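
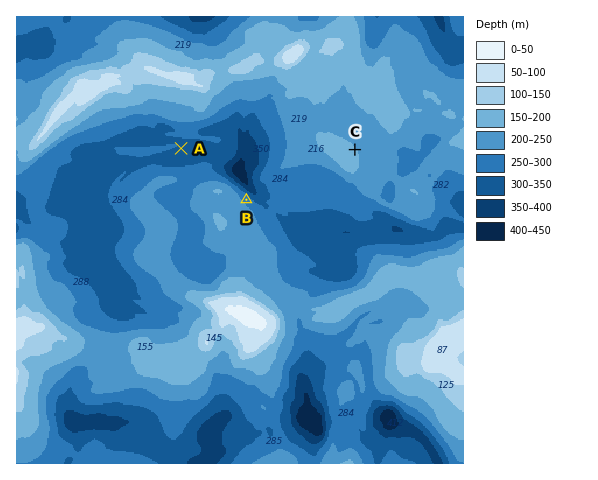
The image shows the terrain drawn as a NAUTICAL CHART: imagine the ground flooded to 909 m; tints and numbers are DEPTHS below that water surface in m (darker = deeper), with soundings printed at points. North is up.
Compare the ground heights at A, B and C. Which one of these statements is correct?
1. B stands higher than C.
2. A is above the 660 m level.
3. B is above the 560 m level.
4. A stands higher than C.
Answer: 3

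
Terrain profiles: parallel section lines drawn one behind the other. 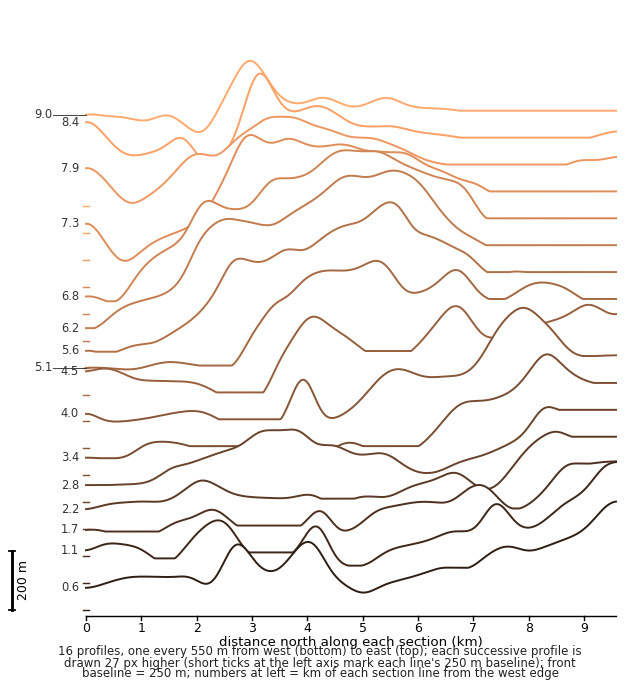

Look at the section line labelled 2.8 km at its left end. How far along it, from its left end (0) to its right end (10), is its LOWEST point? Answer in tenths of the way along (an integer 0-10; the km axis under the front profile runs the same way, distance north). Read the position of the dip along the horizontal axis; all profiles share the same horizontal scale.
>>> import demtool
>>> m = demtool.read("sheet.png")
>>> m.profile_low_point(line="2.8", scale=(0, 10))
0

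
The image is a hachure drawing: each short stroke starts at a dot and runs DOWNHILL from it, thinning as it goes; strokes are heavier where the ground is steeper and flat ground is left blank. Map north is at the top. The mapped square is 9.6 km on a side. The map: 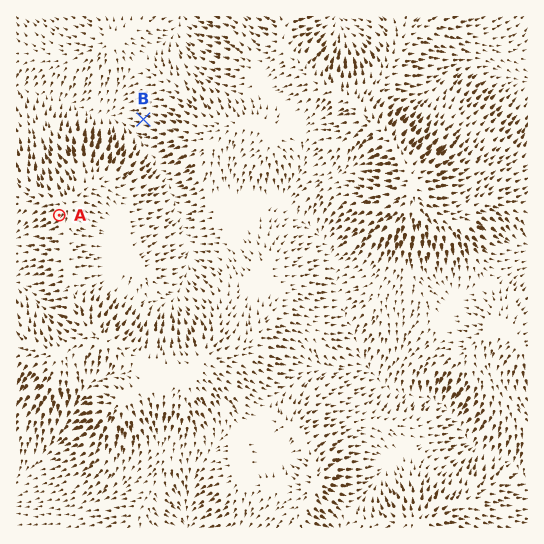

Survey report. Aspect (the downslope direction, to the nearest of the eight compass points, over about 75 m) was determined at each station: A SW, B W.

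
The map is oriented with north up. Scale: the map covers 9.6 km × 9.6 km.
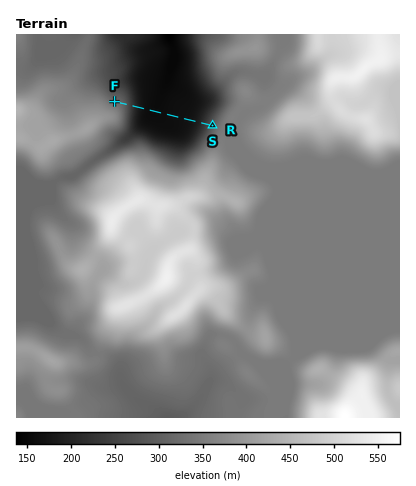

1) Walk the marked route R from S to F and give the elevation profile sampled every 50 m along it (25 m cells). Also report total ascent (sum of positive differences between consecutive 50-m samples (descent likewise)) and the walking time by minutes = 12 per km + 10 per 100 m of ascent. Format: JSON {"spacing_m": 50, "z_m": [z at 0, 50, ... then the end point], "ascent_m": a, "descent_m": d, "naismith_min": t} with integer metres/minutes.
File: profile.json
{"spacing_m": 50, "z_m": [289, 274, 259, 244, 230, 217, 205, 195, 186, 180, 175, 171, 169, 167, 166, 166, 165, 165, 164, 164, 163, 162, 162, 161, 161, 160, 160, 159, 158, 158, 158, 158, 159, 160, 162, 164, 168, 174, 183, 194, 208, 224, 242, 259, 276, 290, 302, 310, 316, 319, 320, 320], "ascent_m": 162, "descent_m": 131, "naismith_min": 46}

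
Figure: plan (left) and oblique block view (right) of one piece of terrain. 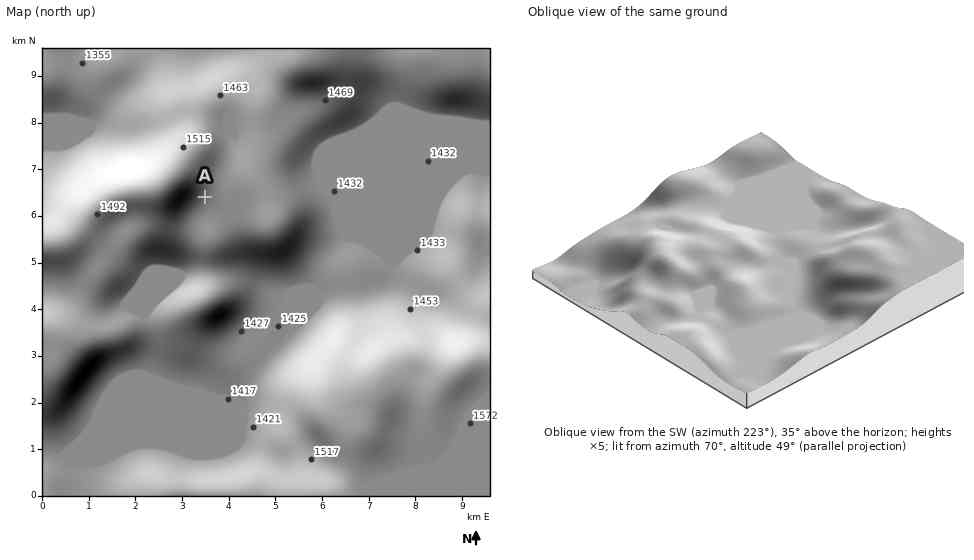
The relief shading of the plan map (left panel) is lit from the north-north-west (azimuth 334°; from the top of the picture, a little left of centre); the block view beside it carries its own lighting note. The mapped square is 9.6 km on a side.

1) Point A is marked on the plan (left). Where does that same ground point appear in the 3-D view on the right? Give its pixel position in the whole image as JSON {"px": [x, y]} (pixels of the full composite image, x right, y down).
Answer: {"px": [687, 252]}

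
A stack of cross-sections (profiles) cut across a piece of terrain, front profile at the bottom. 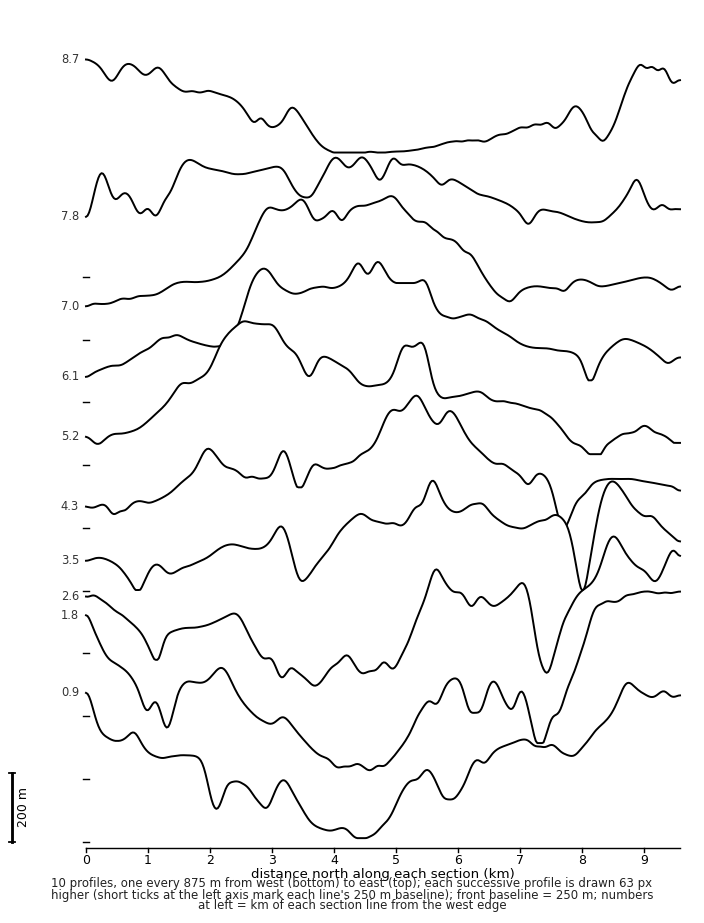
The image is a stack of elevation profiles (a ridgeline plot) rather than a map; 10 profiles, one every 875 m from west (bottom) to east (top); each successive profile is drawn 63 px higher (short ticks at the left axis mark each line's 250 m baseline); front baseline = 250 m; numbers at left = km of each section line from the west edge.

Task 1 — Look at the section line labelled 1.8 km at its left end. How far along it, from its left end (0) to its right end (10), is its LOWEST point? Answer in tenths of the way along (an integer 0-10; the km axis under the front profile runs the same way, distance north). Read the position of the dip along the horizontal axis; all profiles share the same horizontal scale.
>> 5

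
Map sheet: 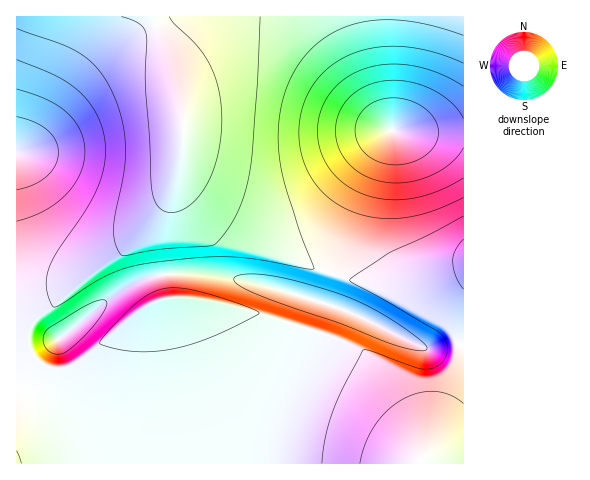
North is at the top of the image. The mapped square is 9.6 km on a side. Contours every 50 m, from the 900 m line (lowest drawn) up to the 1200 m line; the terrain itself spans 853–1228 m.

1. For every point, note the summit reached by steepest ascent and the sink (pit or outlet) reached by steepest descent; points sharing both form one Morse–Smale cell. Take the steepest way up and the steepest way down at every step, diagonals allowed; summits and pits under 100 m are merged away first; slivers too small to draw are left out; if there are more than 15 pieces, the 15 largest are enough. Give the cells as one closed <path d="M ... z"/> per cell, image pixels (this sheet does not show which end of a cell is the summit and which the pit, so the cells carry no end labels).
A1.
<path d="M152 16l-136 1 0 446 404 1 10-19 18-61 16-47 0-66-51 15-42 0-101-34-35-20-29-21-18-18-7-14 3-48-3-40-13-44z"/><path d="M463 16l-310 0 18 40 10 35 3 34-3 54 4 10 8 11 18 16 52 32 27 12 72 23 15 4 28 0 34-7 23-8 2-2z"/><path d="M463 338l-29 96-7 19-6 7 0 4 43-1z"/>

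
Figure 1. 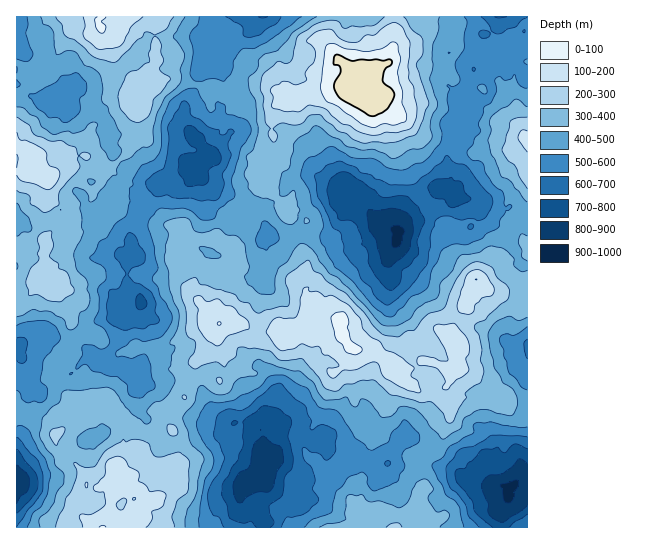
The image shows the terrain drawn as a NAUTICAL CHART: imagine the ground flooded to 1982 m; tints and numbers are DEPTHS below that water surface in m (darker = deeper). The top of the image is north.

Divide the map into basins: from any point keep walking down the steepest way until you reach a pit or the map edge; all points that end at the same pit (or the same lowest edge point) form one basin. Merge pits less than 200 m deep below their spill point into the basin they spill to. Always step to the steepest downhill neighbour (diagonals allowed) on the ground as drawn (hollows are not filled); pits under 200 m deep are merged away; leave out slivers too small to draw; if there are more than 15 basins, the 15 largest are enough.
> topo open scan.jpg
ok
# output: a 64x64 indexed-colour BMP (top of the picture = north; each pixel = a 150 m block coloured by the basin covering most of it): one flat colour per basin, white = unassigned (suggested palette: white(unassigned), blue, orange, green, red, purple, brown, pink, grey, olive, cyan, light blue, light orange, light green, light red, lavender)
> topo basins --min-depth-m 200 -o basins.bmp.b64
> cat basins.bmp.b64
<image width="64" height="64" href="data:image/bmp;base64,Qk12CAAAAAAAAHYAAAAoAAAAQAAAAEAAAAABAAQAAAAAAAAIAAATCwAAEwsAABAAAAAAAAAA////ALR3HwAOf/8ALKAsACgn1gC9Z5QAS1aMAMJ34wB/f38AIr28AM++FwDox64AeLv/AIrfmACWmP8A1bDFAFVVVVVVRERDMzMzMzMzMzMzMzMzMzREMzREREREREREVVVVVUREREMzMzMzMzMzMzMzMzMzM0MzM0RERERERERVVVVVRERERDMzMzMzMzMzMzMzMzMzMzMzNERERERERFVVVVVEREREQzMzMzMzMzMzMzMzMzMzMzM0REREREREVVVVVVREREREQzMzMzMzMzMzMzMzMzMzMzRERERERERVVVVVURREREREMzMzMzMzMzMzMzMzMzMzRERERERERFVVVVVREUREREQzMzMzMzMzMzMzMzMzMzNEREREREREVVVVVRERFERERDMzMzMzMzMzMzMzMzMzM0RERERERERVVVVRERERREREMzMzMzMzMzMzMzMzMzMzRERERERERFVVVREREREUREQzMzMzMzMzMzMzMzMzMzMzREREREREVVVRERERERFERDMzMzMzMzMzMzMzMzMzMzM0RERERERVVVERERERERREMzMzMzMzMzMzMzMzMzMzMzRERERERFVVVREREREREUMzMzMzMzMzMzMzMzMzMzMzM0REREREVVVVIREREiERIzMzMzMzMzMzMzMzNEMzMzMzRERERERVVVUiIREiIhIjMzMzMzMzMzMzMzM0RDMzMzNERERERFVVVVIiIiIiIiIzMzMzMzMzMzMzM0REMzMzM0REREREVVVVIiIiIiIiIiMzMzMzMzMzMzMzRERDMzMzRERERERVVVUiIiIiIiIiIzMzMzMzMzMzMzNEREMzRERERERERFVVUiIiIiIiIiIiMzMzMzMzMzMzM0REREREREREREREVVVSIiIiIiIiIiIzMzMzMzMzMzMzRERERERERERERERVVVIiIiIiIiIiIjMzMzMzMzMzNENERBFERERERERERFVVVSIiIiIiIiIiIzMzMzMzMzM0REREERFEREREREREVVVVUiIiIiIiIiIiMzMzMzMzMzREERERERRERERERERVVVVSIiIiIiIiIiIzMzMzMzMzM0ERERERFERERERERFVVVVIiIiIiIiIiIiMzM1U1UzMzMREREREUQUREREREVVVVUiIiIiIiIiIiIzNVVVVVMzMRERERERERFERERERVVVVSIiIiIiIiIiIhVVVVVVVTMREREREREREURERERFVVVSIiIiIiIiIiIhEVVVVVVVERERERERERERFERERERVVVIiIiIiIiIiIhERVVVVVVUREREREREREREUREREREVVIiIiIiIiIiIhERFVVVVVURERERERERERERFEQUQURVIiIiIiIiIiIkERERVVVVVREREREREREREREUERERREIiIiIiIiIiIiQRERFVVVVVERERERERERERERERERFEQiIiIiIiIiIiIRERFVVVVVUREREREREREREREREREURCIiIiIiIiIiIREREVVVVVVRERERERERERERERERERREQiIiIiIiIiIhERERVVVVVVERERERERERERERERERFERCIiIiIiIiIiERERJVVVVVUREREREREREREREREREUREIiIiIiIiIiIRIiIiVVVVURERERERERERERERERERREREJVIiIiIiIiIiIiIlVVVRERERERERERERERERERFERERFVSIiIiIiIiIiIiVVVVEREREREREREREREREREURERFVVUiIiIiIiIiIiIlVVERERERERERERERERERERRERBFVVSIiIiIiIiIiIiVVERERERERERERERERERERFERBERESIiIiIiIiIiIiJVEREREREREREREREREREREUREERERIiIiIiIiIiIiIiERERERERERERERERERERERREQRERESIiIiIiIiIiIiIRERERERERERERERERERERFEERERERIiIiIiIiIiIiIhEREREREREREREREREREREUQRERERESIiIiIiIiIiIiERERERERERERERERERERERRBERERERESIiIiIiIiIiIRERERERERERERERERERERERERERERERIiIiIiIiIiIiEREREREREREREREREREREREREREREREiIiIiIiIiIiIRERERERERERERERERERERERERERERESIiIiIiIiIiIhERERERERERERERERERERERERERERERIiIiIiIiIiIiERERERERERERERERERERERERERERERESIiIiIiIiIiIRERERERERERERERERERERERERERERERIiIiIiIiIiIhERERERERERERERERERERERERERERERESIiIiIiJmZmZmERERERERERERERERERERERERERERERIiIiIiZmZmZmZhERERERERERERERERERERERERERERFiIiJmZmZmZmZmZmZmERERERERERERERERERERERERRGZmZmZmZmZmZmZmZmZBERERERERERERERERERERERRERmZmZmZmZmZmZmZmZERBERERERERERERERERERERREREZmZmZmZmZmZmZmZkRERBERERERERERERERERERFERERmZmZmZmZmZmZmZkREREEREREREREREREREREREURERGZmZmZmZmZmZmZkREREQREREREREREREREREREURERGZmZmZmZmZmZmZmRERERBERERERERERERERERERREREZmZmZmZmZmZmZmZkREREERERERERERERERERERRERERmZmZmZmZmZmZmZmREREQRERERERERER"/>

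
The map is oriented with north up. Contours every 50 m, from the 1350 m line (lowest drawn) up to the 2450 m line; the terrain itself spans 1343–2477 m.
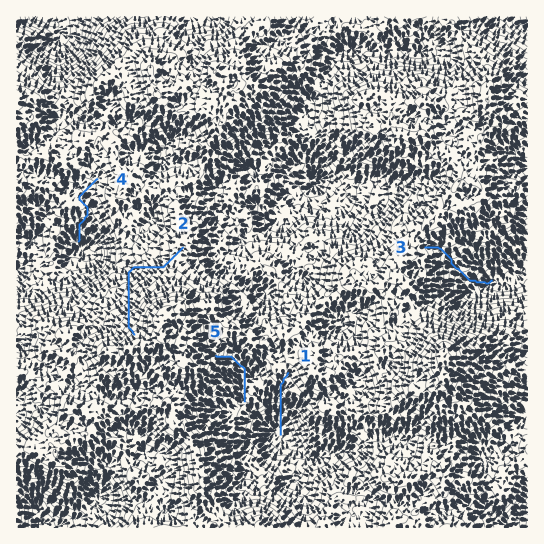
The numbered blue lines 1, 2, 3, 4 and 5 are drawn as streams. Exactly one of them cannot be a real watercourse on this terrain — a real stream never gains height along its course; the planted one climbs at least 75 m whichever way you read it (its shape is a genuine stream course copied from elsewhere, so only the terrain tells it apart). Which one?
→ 2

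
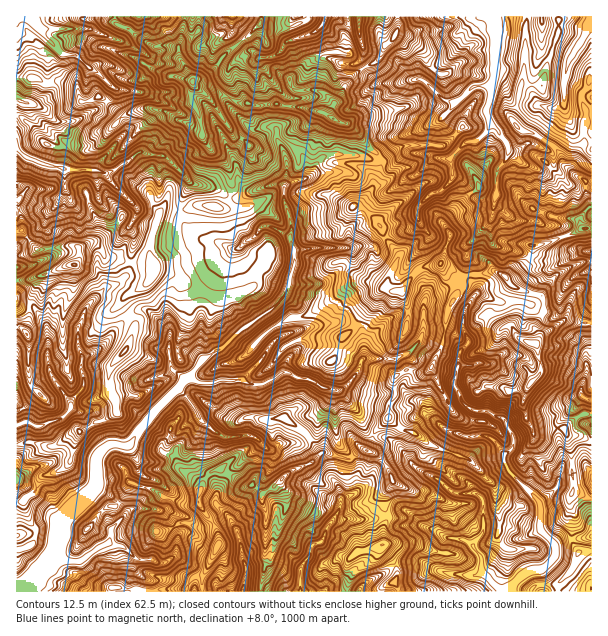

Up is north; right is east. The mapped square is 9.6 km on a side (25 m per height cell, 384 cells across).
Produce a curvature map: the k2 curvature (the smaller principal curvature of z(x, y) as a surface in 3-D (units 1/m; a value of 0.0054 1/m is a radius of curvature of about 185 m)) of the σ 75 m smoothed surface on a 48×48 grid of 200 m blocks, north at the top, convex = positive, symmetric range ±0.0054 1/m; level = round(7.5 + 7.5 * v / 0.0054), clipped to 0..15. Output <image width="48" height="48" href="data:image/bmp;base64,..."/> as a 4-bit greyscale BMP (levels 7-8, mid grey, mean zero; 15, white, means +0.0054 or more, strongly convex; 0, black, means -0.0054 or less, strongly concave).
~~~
<image width="48" height="48" href="data:image/bmp;base64,Qk32BAAAAAAAAHYAAAAoAAAAMAAAADAAAAABAAQAAAAAAIAEAAATCwAAEwsAABAAAAAAAAAAAAAAABEREQAiIiIAMzMzAERERABVVVUAZmZmAHd3dwCIiIgAmZmZAKqqqgC7u7sAzMzMAN3d3QDu7u4A////AHdmd3mHdneHRiOFUERGNYl1h3d2ZXd4dmZ2ZniGZ2h3aFB3gHhndDd1QzRWdkVnd3VnVFZkEARHdyJ4YRh4eHVVVodGd2VGd4hWZjRSZmJniQV3WAV4h5iGZoY3iHlViGdmWHRWipNmeAeIdkBoh4iHYyRHdVVGVXdmSYU2emZmZBaHdnQmZmRDNYdFd2RodnZmZHZSQyVXYlZmh3glZndFZoc1d4NnhodmZldVRmd3NWaGd2dEh2RYd3gldnNoh2ZmVVR5Z0V4RYd3hlZWVmh4gxEmhiVFh0eHdURnIVd3ZVlWhFZYdml1AnN3YEdzdlVXljSWJnh3eEZ0d4ZnZlZCZleHFHZzdVh2djNDOHdnd4ZTVWdleXU3h3iGFGZ1dod2d0MzSYhWYSIFVVdWhkRnd1MwUGhmhzImiVZjFXVjA0Jnd3dXZWd4YAI1QGhXhjMgNFenIXhQeJeHh2ZoVohlE5ZRBXZmZ0enBVaDYScGaIdXiIZmV3d1R3ACVXRFRjmTEXiHhyNXV4ZYiYMDh2dVVgOklYdVMjZAkGd1JHRCEAEAUABRV3hnZQiXhYh3VEcWgHh2ZTM0dmFlBXiYF3h1lwIzR3iGZUcHgFeIiBhiNocHNoiIREIlhyMzNUZWZkcXYlR4dBZVMGhAdWd3ZmdSZ1BoVnl3ZoknY5ZniRaFhQV0FHeIZmiSV3BYd3h1VoZHYohnhjaGh1AnhmZmZ2WEWHCWiGZXdmVnc2iGZ1eGiHcQdnd3d3ZlWHCHZmZkhEd2djaHd2d3eIeTBod3eHiGVoQ2ZnhydFh2ZmZniGeHd3iYBVV3d5eGVndXeHdiZ0eHeFd2eHd3d3d3I4hnd3dnZ3ZniGZnMzI2iUh2iHd3d3d5YImHZ2dWenNoVlZld2pmeGd2d3d3dkeJUBESRVeEVkGFJHh0EGVWh4hVZ3d3d2JoBJeGZ3VXFJQzh5d2Z6Y3hXdieHd3d3cRJYd3aIhQSHZTdTM1iUU1Y3SUJ4Z3h3d4Bnd4d4dAmVdyRGZ2hoZTNVVwR4Z4h3eICHd4h2hwFndiOIdmaJl1KlYFh3dVVnVFCYh3d2R3EGWEOXd2VXdkNkJIh4UlZ2d2MzZmZ4c0lgSEOGZWeFISMSUCiEBmVViISWZ3d3eGRBp2FSRndSR3aIRyASZ4lFiHR3ZlVodUIwZYVGdndliHZ4c3RWZ4cmh0ZmZVVlVneGAmNUR3Z2d3Z4hkZXZ4NmRVZ2V4dmZDRWlUOId3Z4dkQ1Z2d3dnNyRVRHeHdnd2Q3hTeHd2Z1RXiFRnhkWGdFloZnh0R3eJdTZjhmVVeFZmdoYRATV3dXdmNWeHRXZ5MkJkZ3eEd3h2dWBWZpWZZHZkhmdYdDMhGYZVZ3eEeHhnhRREdnZ3VGZXh2dVVodVZ4dlZnd1aGd1MWVnVGdVV1QQZ4ZWJHV2dWh1Z3Z2V2d1ZpgyV3hVRmWGBXd4FIdnd2Z2Z4Z3VndmVCA1hndoZFd2QQNYCIl3d2d2Z3V4ZnZmZlmFMjVoZEaWd5BmB3djRFZ3Z4V4dg=="/>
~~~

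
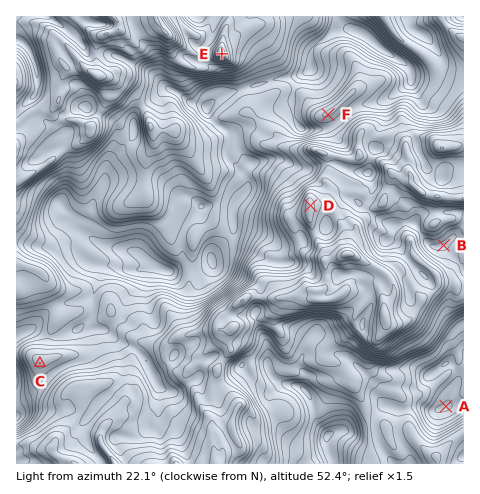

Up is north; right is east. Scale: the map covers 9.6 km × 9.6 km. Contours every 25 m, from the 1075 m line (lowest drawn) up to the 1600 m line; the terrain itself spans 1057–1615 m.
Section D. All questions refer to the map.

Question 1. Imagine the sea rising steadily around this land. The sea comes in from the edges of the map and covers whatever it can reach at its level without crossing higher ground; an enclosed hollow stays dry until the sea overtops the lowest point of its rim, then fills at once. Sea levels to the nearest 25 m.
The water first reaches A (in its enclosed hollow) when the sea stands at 1100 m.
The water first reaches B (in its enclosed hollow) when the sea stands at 1350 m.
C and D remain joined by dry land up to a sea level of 1275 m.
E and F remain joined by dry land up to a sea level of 1225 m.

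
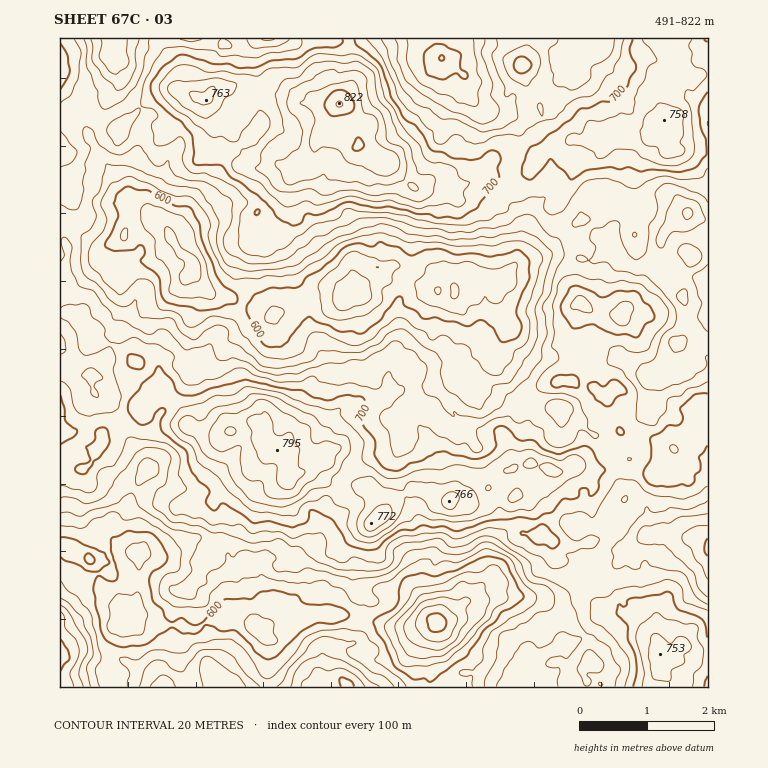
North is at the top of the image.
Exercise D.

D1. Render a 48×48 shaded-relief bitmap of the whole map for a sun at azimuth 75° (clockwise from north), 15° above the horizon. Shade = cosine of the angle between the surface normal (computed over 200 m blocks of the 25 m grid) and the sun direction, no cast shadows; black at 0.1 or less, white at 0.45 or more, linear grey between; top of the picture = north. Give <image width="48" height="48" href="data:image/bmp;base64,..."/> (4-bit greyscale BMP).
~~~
<image width="48" height="48" href="data:image/bmp;base64,Qk32BAAAAAAAAHYAAAAoAAAAMAAAADAAAAABAAQAAAAAAIAEAAATCwAAEwsAABAAAAAAAAAAAAAAABEREQAiIiIAMzMzAERERABVVVUAZmZmAHd3dwCIiIgAmZmZAKqqqgC7u7sAzMzMAN3d3QDu7u4A////AM3IU0eXRpu3Q1Z7y8yXZkNWZ5mHQhNomt24ZViVWKu3M1eby8uHVVRFaImWQgFomc3ah3iFaau4U0eqm9yYVENFaHiWMgJomr3sl2Z3eJu3Q0eZrNy5UhJGZ2eFMhR4rN3sllZneJqFVmd4m8y5QhJFZnZURDaIqu3LhUNWeYdmd2dkaKy3Q0M1VWU0VWeJqsupdTJGmXZ3ZVZVaJunVVRERENGZneKzJmXdjJXiXZ2VWVFeJl2d1VCEjVmZ3d6zYiHiFVVaHdkVmRFV5lmd3YwA1d3iHeKvIdnmFQzZ4dlRUNVV6p1VoYgE2h3mHiau1Vol0M0VmVWRFRESKhlNYURNYl4mYiJqlV3ZkI0RFRVRXUxOKhlRXVEV6l3iZh4iFeGVTE0RVRFR4UyNqlkRXdmZ5hnd4h3ZlVndTNVVkI0aIVURplTV5lmiIdol3ZVZ0V5h1VVRDI0WZdlaJdmeahWiIh4mFRWeGeZmXQzMyNUWJmHipZ4eJdndniJl0RniGaJmnMRIzRFaIiqq5ZneIZWeJmamFRniWZ4qWMQFFRFiYiru5dWiYVHm6eJh2RHiId4l1MSNGZXiambu5domGVomqZnV3Vnd5l3dWQlZGZpmaqauod4h3Z5iZZVZ4dlZrmHRHZWZnZpu6mJqYeIiZZXiYQ0eIhkV7qFNGeIZ3Z7u6h4mImYmXVWZ2RFeKl1Zql0RVi5dmirqIiIh3mamGdlREZ3esp2ZodjRnm4d3nKh2d3dniamIlkRFd3iqh3ZkVlR4moiIq6hlaIZniamJhkREZnh2iXZSN4eJmpeKu5dViZZGm5iYiGMSV3dWq4ZTWJmom5Z6upZGmoZFmpmHiVICRmRYmpZGiaqZmqd5moVYqXZVmpmHh0ERNWV5m7c3isl6uph2eHZpqnU1mph2dkIRJ5d5vLY4m7hq24ZDV2Z5qXQ1iZdmdkIRSJiKu4Q6u5d5u4MCVmaJmXVWaIdmZkISWIiZmXVbyneaqmEBNGeJmnVmV3ZVVlMiWIl2iIdruph6qEABRXiImXVVRVRFVmQjV4hGmHdqmrl5liACRneIh3dUNERGZmQ0aIZHqXdnebqZdCEiNmV4d3ZDIzRXd3ZGh2ZnmpdHi7mHQzIzNERmaFNDJGZ5iIZWiGd2ipUnm7hkJEMzIiRlVlNUR5iJmHZmiXZmiWRIipdTNEQyIyRmZlVWiZmImXZ2aHVWhkVomXVEVDRDRERndVRZy5mYiWV2VmZlVFiaqVVlVDVlVVZWZVaL3bmHeHZmVmdlRXq6lkd1VjRWdlVEZmi8zbh4d3ZVZmZlVovIhUeGVCNXl0MzVmi93KiahmZlVmdlVpzXd3Z2MSWIh0I0RZvP66qpZURmVXdlRqzYiYZCEUeZdlNFR73v26qWREV3Z2ZVWJqqqqchFHeJl2VWZ6zv7Kh1MjaIhlVUV4iMzLYhNYmZl2dleJz/25djETiphlVURniL3qQSRpqZh3hliJzuyoZSEkm5d2QzVnib3ZQjaJh4qoZWh5vMuXZTJGiZmHQSRnmg=="/>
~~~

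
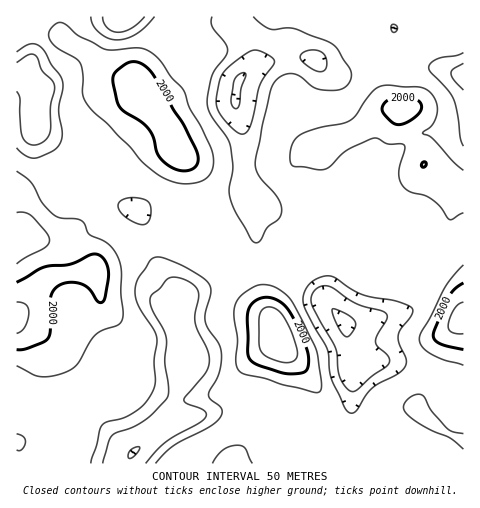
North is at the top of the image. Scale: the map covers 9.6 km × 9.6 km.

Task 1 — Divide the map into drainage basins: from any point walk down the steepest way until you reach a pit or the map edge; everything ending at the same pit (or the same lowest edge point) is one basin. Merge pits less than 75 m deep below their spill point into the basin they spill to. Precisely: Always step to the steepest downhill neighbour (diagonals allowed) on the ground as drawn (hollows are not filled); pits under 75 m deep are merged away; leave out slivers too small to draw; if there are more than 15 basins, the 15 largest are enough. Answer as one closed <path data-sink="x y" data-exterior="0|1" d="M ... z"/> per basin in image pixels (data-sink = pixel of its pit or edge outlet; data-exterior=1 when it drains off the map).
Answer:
<path data-sink="133 453" data-exterior="0" d="M138 96l-1 6-10 14-5 10-26 25-25 35-12 34 0 8 8 10 0 25 3 8 4 3 18-4 2 2 6 20-2 10-27 26-12 6-16-2-21-10-6 0 13 7 14 12 2 10-10 23-1 9 16 21 17 17 4 7 0 9-13 17 0 9 293 1-4-20-18-18-9-30-6-14-33-38-5-16-14-22-9-23-21-19-14-18-13-9-10-40-5-29-14-18-13-27z"/><path data-sink="344 322" data-exterior="0" d="M403 109l-22 3-24 18-37 18-8 1-10 9-2 4 0 10 6 16 9 12 1 21-12 24-14 10-12 15-8 20-1 23 12 31 33 38 8 17 6 25 19 20 6 20 110 0 1-274-12-8-15-6-13-10-4-15-16-24-2-7z"/><path data-sink="239 80" data-exterior="0" d="M351 16l-173 0-24 27-16 28-2 12 1 13 26 27 13 27 14 18 5 29 10 40 13 9 14 18 21 19 9 23 8 10-1-21 6-18 11-18 18-14 12-24-1-21-9-12-6-16 0-10 2-4 10-9 8-1 37-18 21-17 20-4-12-8-6-11-10-38-11-19-8-8z"/><path data-sink="35 120" data-exterior="0" d="M59 16l-43 1 0 173 36 35 10 7-3-4 0-8 8-28 23-33 32-33 5-10 10-14 0-7-6-11-27-18-14-14-26-12-4-4z"/><path data-sink="463 75" data-exterior="1" d="M463 16l-19 7-6-2 0-5-85 0-2 9 8 8 11 19 5 26 11 23 5 5 12 4-1 10 2 7 16 24 4 15 13 10 15 6 11 8z"/><path data-sink="125 17" data-exterior="1" d="M176 16l-116 0-1 12 1 8 4 4 26 12 14 14 27 18 5 7 2-20 5-10 11-18 22-23z"/>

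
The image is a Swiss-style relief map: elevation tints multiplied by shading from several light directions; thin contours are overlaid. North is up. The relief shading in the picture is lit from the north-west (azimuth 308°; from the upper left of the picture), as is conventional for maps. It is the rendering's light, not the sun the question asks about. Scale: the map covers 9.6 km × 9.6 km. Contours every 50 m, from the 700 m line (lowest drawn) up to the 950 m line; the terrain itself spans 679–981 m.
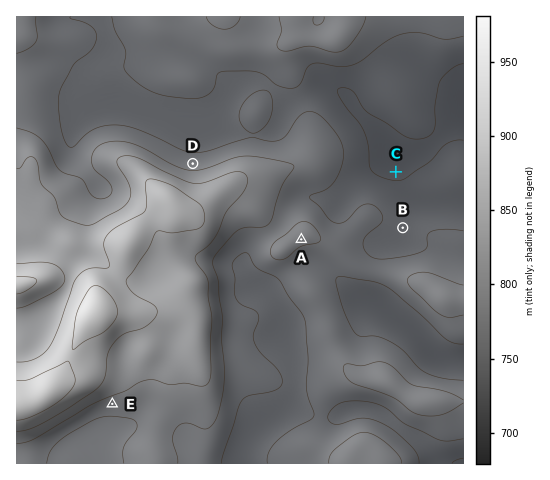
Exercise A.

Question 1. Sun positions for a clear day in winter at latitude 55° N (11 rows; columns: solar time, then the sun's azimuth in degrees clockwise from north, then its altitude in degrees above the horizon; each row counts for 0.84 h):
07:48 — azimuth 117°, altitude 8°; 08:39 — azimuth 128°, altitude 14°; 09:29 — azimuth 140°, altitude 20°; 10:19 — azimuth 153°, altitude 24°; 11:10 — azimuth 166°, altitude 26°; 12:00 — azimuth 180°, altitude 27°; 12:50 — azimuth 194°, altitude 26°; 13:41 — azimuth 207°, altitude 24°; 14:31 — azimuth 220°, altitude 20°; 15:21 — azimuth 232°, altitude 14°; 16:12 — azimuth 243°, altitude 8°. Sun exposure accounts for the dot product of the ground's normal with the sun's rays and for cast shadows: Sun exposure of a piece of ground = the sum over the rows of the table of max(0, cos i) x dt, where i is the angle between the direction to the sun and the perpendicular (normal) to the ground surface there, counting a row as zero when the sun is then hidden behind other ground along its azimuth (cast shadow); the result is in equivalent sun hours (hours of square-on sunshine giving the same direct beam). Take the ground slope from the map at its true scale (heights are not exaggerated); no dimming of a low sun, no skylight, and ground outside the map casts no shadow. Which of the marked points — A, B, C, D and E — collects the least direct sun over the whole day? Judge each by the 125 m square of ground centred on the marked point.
D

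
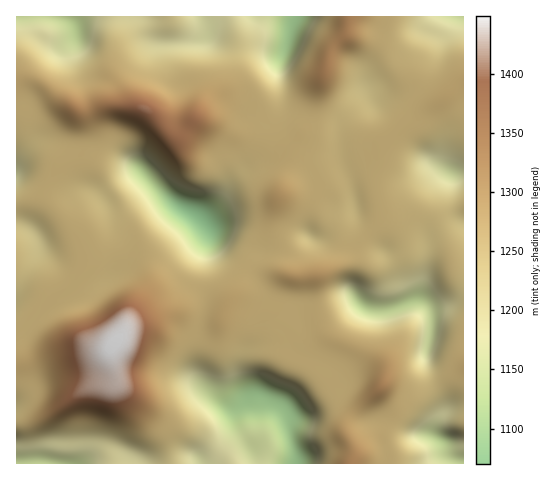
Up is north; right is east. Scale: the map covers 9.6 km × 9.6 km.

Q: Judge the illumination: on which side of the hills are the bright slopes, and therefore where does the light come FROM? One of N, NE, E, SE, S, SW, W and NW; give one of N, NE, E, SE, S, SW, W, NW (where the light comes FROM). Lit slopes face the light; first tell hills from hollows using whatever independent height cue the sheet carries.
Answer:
NE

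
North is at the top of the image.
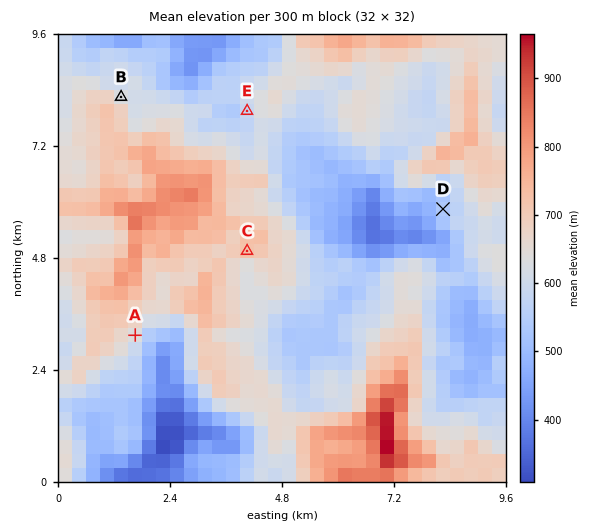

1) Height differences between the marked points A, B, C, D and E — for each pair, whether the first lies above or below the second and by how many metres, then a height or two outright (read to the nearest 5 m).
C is above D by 200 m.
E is below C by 145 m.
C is above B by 105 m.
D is below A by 105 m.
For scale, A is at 640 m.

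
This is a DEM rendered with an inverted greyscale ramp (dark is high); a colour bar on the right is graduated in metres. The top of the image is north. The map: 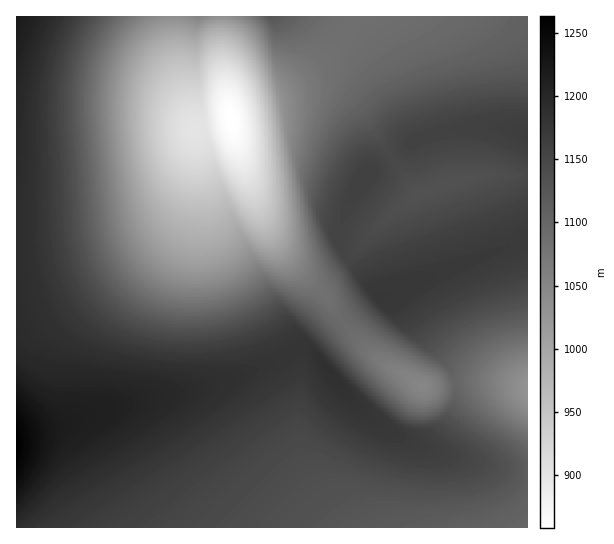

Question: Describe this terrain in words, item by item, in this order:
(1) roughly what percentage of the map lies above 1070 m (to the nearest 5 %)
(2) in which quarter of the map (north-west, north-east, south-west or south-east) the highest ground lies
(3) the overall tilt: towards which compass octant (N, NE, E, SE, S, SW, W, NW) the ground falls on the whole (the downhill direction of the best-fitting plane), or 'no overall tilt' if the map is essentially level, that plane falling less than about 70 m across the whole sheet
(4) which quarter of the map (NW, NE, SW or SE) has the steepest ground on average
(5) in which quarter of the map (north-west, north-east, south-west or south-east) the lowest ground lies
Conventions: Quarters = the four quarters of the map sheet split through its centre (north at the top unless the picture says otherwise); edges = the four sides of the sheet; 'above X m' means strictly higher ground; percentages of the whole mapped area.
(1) About 80 % of the map lies above 1070 m.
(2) The highest point lies in the south-west quarter of the map.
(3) Overall the map slopes down towards the north.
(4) Slopes are steepest in the north-west quarter.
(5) The lowest ground is in the north-west quarter.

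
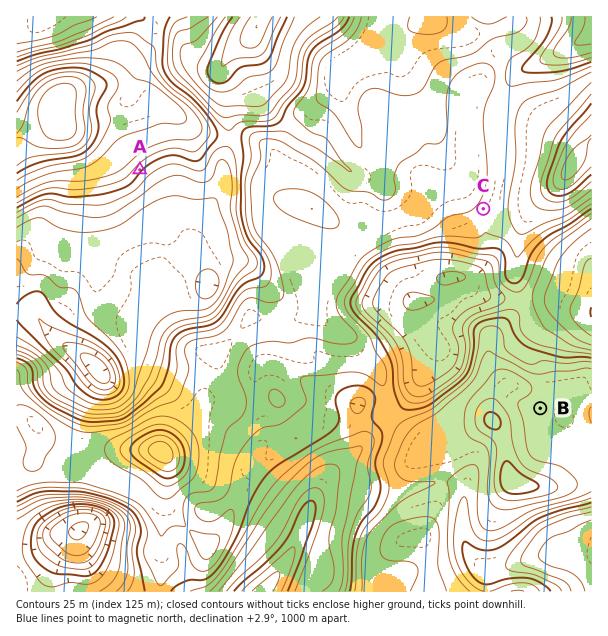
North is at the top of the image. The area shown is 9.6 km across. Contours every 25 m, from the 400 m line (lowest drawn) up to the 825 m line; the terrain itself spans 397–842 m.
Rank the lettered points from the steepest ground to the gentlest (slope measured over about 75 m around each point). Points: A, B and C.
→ A C B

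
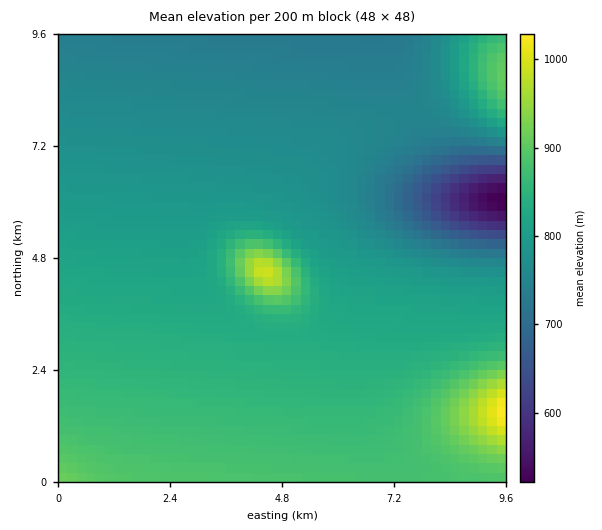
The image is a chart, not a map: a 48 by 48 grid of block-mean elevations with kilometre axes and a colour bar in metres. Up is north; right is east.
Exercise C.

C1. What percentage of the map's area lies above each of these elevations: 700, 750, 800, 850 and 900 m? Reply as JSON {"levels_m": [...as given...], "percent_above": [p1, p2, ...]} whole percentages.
{"levels_m": [700, 750, 800, 850, 900], "percent_above": [96, 82, 55, 28, 4]}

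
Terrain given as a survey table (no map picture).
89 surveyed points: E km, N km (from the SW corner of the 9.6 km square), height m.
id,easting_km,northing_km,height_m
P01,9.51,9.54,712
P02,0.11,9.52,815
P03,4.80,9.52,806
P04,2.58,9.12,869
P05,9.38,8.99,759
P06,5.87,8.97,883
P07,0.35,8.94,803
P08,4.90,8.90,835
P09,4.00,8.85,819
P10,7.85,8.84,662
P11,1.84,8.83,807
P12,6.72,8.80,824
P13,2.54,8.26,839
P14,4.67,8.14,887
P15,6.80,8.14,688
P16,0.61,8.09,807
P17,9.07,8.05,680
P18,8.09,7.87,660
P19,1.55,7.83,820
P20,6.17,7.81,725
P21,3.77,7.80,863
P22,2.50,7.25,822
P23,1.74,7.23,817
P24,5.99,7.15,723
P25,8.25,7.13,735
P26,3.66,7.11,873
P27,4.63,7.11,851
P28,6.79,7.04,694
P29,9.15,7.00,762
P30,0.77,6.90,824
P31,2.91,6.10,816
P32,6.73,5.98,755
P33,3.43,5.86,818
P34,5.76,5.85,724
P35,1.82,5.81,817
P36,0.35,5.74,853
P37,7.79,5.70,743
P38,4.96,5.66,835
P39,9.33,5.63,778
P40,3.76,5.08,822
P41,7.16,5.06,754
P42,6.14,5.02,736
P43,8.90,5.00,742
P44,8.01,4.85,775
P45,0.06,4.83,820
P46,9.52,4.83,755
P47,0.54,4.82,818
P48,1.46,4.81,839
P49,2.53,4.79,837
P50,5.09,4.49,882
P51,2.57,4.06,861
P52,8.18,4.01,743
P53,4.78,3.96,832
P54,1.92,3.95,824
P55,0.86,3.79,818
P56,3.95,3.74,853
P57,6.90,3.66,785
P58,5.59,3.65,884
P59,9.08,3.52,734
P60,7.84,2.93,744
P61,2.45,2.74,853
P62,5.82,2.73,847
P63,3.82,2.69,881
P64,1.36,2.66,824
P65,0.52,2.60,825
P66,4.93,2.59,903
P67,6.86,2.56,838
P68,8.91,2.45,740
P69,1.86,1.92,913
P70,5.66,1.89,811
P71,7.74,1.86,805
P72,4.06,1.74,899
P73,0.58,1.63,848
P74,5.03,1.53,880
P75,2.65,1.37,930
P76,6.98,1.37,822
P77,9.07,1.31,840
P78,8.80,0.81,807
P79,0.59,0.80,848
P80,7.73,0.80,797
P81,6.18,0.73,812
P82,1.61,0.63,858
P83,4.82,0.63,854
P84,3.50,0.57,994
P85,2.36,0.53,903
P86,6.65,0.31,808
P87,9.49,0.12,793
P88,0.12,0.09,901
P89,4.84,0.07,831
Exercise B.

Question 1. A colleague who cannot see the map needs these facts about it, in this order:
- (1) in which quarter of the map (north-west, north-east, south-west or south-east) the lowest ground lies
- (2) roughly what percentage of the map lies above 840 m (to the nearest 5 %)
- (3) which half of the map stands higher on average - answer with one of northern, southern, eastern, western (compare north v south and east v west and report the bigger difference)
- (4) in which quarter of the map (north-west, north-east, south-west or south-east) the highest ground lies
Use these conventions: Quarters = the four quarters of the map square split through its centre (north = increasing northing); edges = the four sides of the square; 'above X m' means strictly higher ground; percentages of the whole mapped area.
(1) The lowest ground is in the north-east quarter.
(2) Roughly 35 % of the ground is higher than 840 m.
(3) On average the western half of the map is the higher ground.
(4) The highest point lies in the south-west quarter of the map.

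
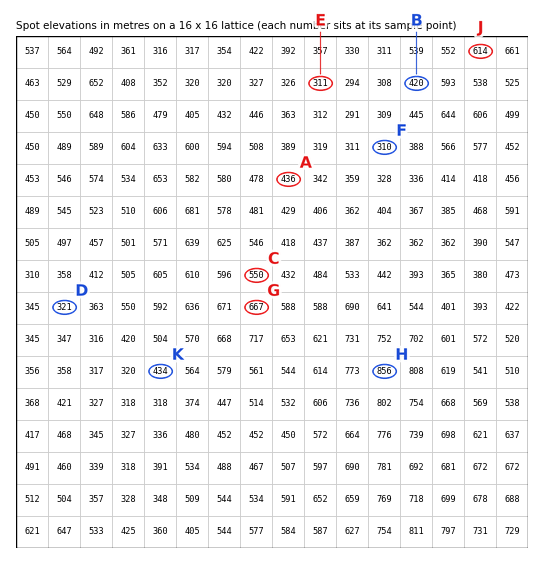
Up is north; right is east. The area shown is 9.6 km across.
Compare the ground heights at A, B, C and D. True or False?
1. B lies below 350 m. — False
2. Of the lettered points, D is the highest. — False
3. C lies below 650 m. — True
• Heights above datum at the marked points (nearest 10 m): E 310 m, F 310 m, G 670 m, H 860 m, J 610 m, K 430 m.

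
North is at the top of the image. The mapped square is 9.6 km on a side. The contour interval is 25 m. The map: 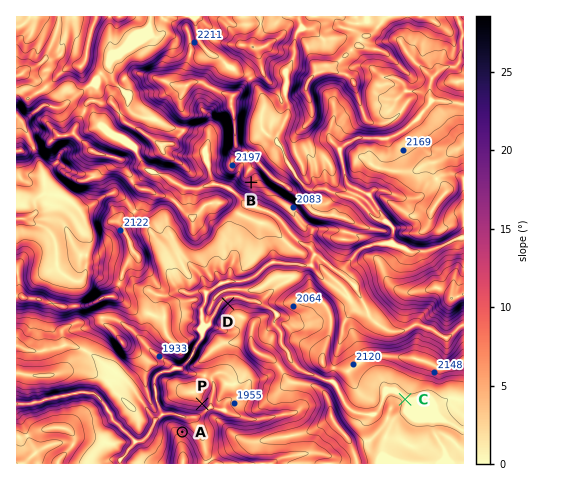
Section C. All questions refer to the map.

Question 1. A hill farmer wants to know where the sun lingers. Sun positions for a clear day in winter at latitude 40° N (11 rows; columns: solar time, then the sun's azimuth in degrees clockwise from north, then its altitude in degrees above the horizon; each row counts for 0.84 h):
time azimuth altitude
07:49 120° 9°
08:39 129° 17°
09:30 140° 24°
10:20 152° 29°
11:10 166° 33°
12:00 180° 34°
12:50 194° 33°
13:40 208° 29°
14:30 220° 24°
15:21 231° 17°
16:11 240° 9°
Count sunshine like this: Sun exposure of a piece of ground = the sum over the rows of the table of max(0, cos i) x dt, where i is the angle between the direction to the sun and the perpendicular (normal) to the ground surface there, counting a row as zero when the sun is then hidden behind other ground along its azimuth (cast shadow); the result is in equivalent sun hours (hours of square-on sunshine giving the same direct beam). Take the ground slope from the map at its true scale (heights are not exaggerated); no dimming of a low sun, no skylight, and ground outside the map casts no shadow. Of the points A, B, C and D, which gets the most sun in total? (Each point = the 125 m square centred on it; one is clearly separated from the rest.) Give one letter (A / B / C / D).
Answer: B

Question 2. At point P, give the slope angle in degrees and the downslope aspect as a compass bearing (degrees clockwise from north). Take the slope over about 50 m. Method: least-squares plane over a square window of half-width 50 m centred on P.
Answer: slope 12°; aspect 148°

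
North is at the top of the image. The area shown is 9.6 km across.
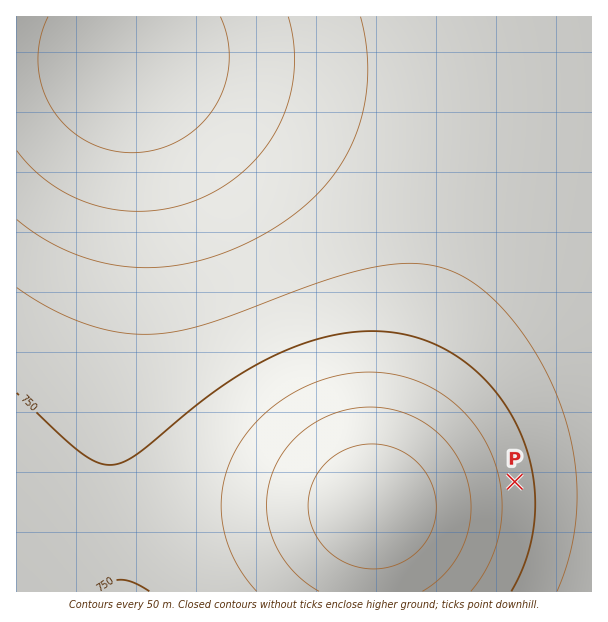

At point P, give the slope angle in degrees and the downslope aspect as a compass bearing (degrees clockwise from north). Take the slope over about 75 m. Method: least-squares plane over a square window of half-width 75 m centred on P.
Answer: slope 5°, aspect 81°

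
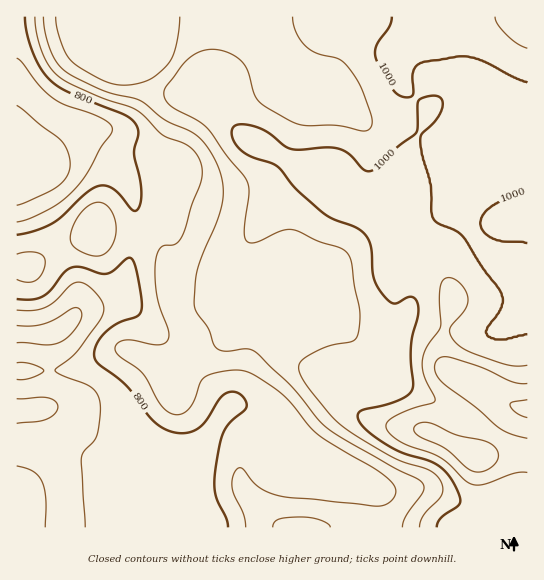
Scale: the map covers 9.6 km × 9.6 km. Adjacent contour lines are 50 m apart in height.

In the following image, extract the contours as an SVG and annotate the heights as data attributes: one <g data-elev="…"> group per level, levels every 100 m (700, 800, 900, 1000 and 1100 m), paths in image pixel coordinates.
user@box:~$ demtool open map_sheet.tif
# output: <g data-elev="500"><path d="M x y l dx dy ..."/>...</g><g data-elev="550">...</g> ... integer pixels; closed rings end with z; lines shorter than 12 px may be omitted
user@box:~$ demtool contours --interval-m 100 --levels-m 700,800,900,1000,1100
<g data-elev="700"><path d="M17 466l16 5 5 4 4 7 4 17-1 28"/><path d="M17 399l30-1 8 3 3 6-3 7-9 5-29 4"/><path d="M17 325l14 1 14-2 10-5 19-11 5 1 3 4-1 6-5 8-7 9-8 6-14 3-30-2"/><path d="M17 105l44 36 6 9 3 13-3 12-9 11-13 8-28 11"/></g><g data-elev="800"><path d="M17 299l16 0 10-3 8-7 14-17 6-4 10-1 18 6 7 1 8-4 13-12 3 0 2 1 4 8 4 22 2 14-1 8-4 6-19 6-13 10-9 13-2 7 1 5 4 7 28 22 27 35 9 6 10 4 14 1 12-5 8-9 12-20 7-6 9-1 9 6 3 5-1 6-16 13-7 12-8 37-1 14 2 10 10 23 2 9"/><path d="M25 17l2 16 6 20 8 16 9 11 17 12 59 23 9 9 3 10-4 20 6 25 1 16-2 12-2 3-3 1-20-22-8-3-8 0-12 7-24 23-9 7-18 8-18 4"/></g><g data-elev="900"><path d="M330 527l-3-4-8-3-18-3-23 2-4 4-1 4"/><path d="M43 17l2 16 5 17 6 12 9 9 11 7 27 13 38 10 24 19 30 14 13 13 12 24 3 12 0 12-5 23-15 35-6 18-3 30 2 10 12 16 5 16 4 6 9 2 21-2 8 3 36 34 27 33 10 10 25 15 69 38 2 4-1 5-17 24-4 12"/></g><g data-elev="1000"><path d="M527 334l-21 5-11 0-8-4-1-4 1-4 15-20 1-8-2-6-18-24-20-32-9-7-16-7-6-6-1-32-9-30-2-16 2-5 12-12 7-11 2-9-4-5-9-1-11 4-1 5 0 21-2 7-19 15-20 20-7 3-7-2-13-14-11-6-12-2-34 2-7-2-16-13-12-6-16-4-5 1-4 2-1 6 1 6 9 12 9 6 26 9 19 23 27 24 11 6 21 8 10 7 4 6 2 7 2 24 2 10 4 9 8 10 8 4 12-7 4 0 6 4 1 13-6 23-1 12 2 34-1 7-5 6-10 5-35 9-3 3-1 4 6 10 18 15 20 11 32 10 8 6 8 8 8 14 2 11-3 5-16 11-4 9"/><path d="M527 191l-16 5-18 9-10 10-3 8 4 10 9 6 9 2 25 2"/><path d="M392 17l-3 10-12 18-2 9 3 9 13 24 8 8 8 2 6-2 0-21 2-7 3-3 7-2 33-6 11 1 13 3 29 16 16 7"/></g><g data-elev="1100"><path d="M473 471l12 0 10-8 3-4 0-5-1-5-4-4-11-5-27-5-25-12-8-1-7 4-1 4 4 5 27 13 21 19z"/><path d="M527 383l-14-1-32-15-32-10-10 1-4 7 1 8 6 9 34 25 21 19 12 7 18 5"/></g>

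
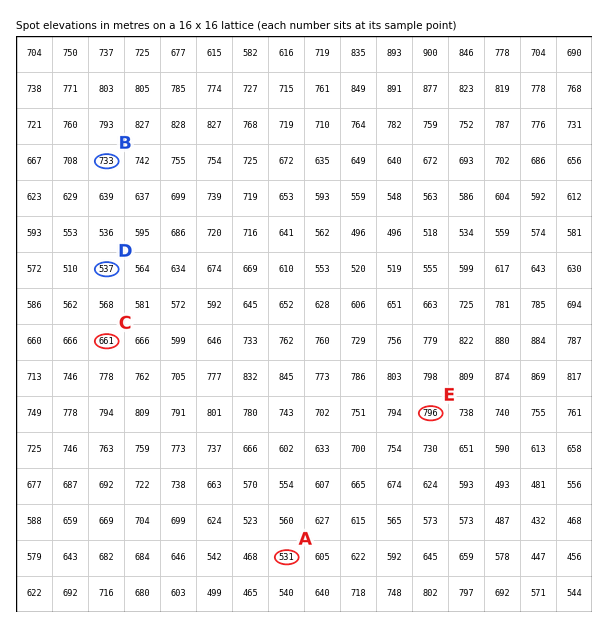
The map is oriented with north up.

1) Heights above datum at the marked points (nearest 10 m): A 530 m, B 730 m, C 660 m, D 540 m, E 800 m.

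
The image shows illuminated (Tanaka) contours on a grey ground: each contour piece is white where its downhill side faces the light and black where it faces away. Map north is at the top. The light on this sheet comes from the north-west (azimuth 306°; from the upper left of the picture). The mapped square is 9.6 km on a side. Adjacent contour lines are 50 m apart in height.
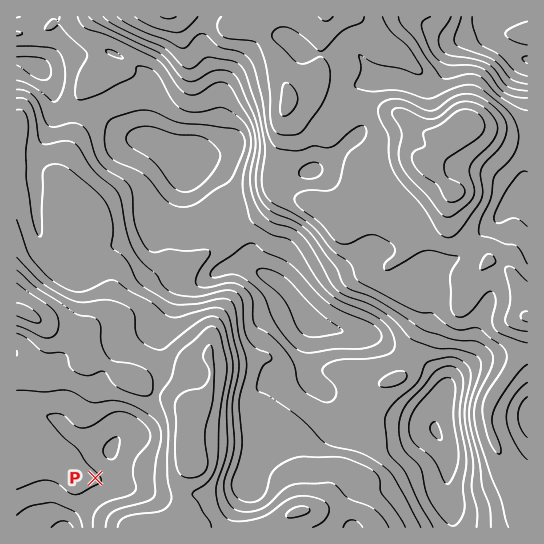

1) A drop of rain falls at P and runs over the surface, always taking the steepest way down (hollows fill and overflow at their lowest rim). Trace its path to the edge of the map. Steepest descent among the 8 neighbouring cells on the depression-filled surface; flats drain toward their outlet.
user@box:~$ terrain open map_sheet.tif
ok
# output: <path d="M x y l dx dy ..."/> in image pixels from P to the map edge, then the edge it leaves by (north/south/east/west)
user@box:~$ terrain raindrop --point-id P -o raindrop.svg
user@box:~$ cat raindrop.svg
<path d="M95 478l3 0 5-5 3 0 9 8 3 4-7 8-10 2-11 7-24 24 0 1"/>
exit: south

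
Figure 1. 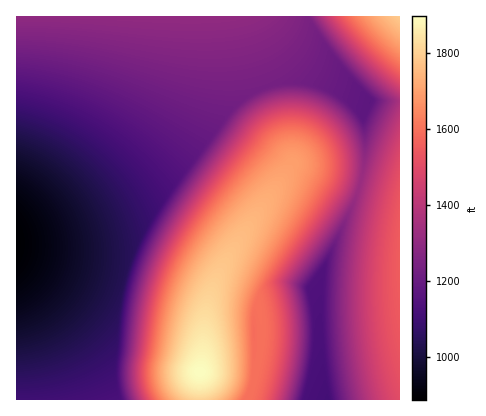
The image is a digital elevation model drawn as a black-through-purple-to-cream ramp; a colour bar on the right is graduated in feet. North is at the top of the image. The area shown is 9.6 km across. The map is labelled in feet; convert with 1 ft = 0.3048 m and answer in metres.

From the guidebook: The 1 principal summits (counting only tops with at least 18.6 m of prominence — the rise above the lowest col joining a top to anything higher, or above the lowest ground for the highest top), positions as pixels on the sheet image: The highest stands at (200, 372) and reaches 578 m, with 308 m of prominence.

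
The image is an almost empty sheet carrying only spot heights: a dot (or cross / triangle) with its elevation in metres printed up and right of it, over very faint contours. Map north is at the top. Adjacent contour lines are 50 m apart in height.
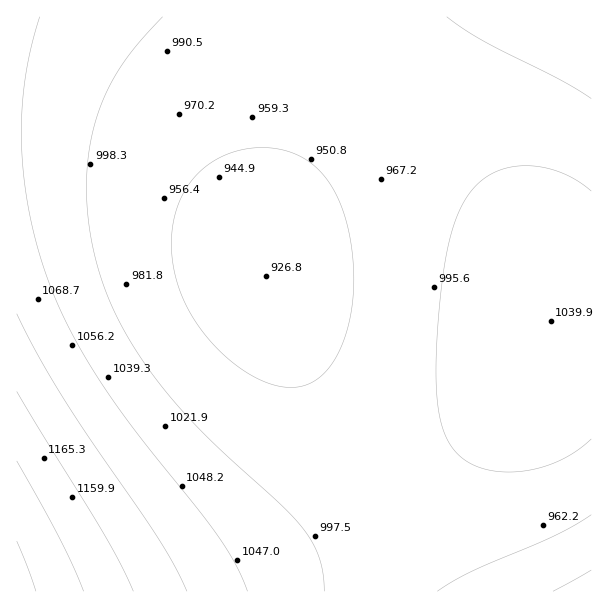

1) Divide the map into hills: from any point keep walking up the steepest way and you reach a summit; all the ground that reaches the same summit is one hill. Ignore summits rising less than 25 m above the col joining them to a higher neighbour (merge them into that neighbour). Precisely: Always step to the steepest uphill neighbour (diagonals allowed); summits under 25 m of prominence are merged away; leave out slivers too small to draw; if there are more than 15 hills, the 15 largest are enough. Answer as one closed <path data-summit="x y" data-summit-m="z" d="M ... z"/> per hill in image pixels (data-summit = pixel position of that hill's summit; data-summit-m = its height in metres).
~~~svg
<path data-summit="17 591" data-summit-m="1270" d="M425 16l-409 1 1 575 423-1-73-108-43-73-26-53-33-82 0-23 3-13 12-32 18-33 54-73z"/><path data-summit="551 321" data-summit-m="1040" d="M591 16l-165 0-59 67-51 64-30 48-18 44-3 13 0 23 41 99 46 85 89 133 151-1z"/>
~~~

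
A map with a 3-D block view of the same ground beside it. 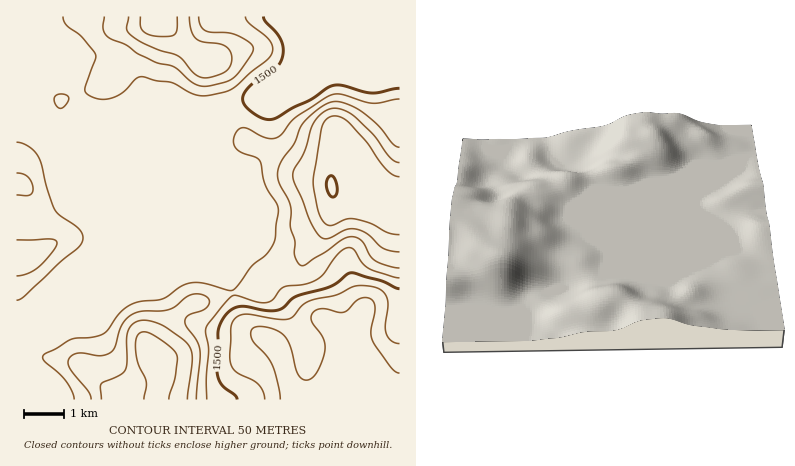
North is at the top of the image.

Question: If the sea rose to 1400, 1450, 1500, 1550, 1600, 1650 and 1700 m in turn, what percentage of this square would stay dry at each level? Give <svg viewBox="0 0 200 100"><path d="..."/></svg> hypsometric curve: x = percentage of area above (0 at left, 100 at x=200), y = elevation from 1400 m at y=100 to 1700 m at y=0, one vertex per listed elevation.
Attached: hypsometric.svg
<svg viewBox="0 0 200 100"><path d="M189 100l-9-17-21-16-83-17-33-17-17-16-13-17"/></svg>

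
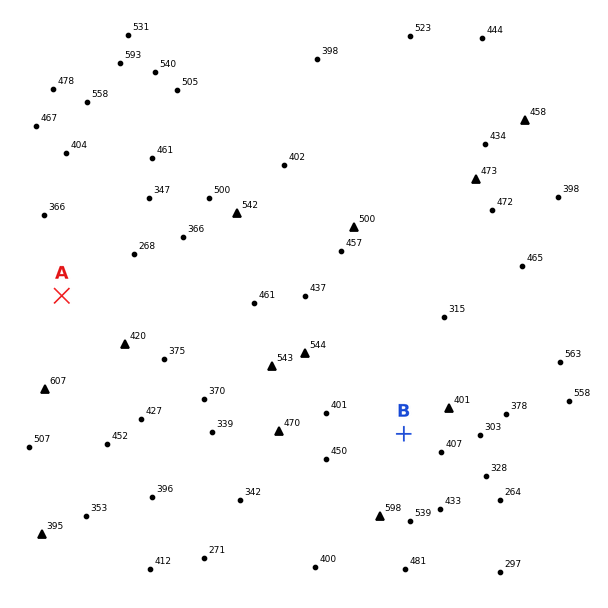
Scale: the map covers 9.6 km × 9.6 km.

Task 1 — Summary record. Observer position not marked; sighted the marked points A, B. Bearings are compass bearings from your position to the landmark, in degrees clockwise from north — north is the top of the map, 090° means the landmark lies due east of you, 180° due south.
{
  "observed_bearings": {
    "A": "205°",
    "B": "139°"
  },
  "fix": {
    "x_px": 139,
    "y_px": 130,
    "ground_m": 500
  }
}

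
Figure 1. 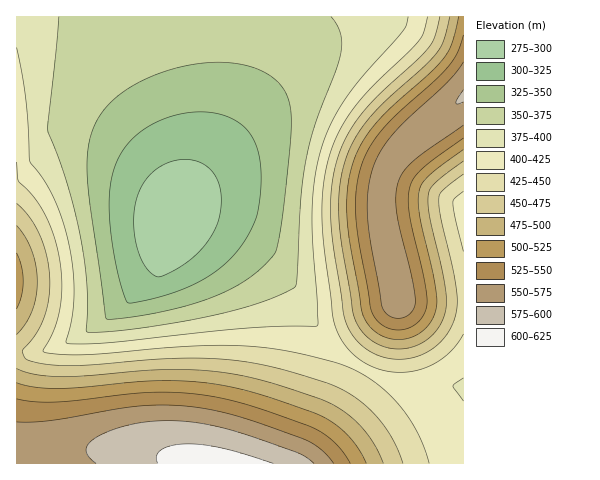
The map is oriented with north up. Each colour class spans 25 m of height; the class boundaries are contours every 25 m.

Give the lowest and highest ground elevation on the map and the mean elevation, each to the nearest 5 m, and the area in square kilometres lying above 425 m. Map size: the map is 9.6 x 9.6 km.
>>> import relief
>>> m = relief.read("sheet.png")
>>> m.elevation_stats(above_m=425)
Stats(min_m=285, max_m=610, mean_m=425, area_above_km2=40.6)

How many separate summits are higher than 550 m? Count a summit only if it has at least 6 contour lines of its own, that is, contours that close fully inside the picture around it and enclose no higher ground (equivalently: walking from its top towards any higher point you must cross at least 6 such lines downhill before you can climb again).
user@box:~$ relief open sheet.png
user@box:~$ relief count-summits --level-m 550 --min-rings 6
0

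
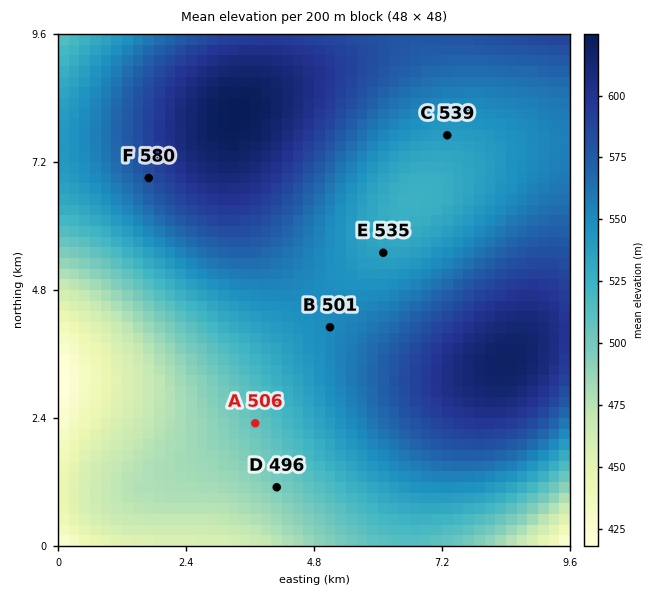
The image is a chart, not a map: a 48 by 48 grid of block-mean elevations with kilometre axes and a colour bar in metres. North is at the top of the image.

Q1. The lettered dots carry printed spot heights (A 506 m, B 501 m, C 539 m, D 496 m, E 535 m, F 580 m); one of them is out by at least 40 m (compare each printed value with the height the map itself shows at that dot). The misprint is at B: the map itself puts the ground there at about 551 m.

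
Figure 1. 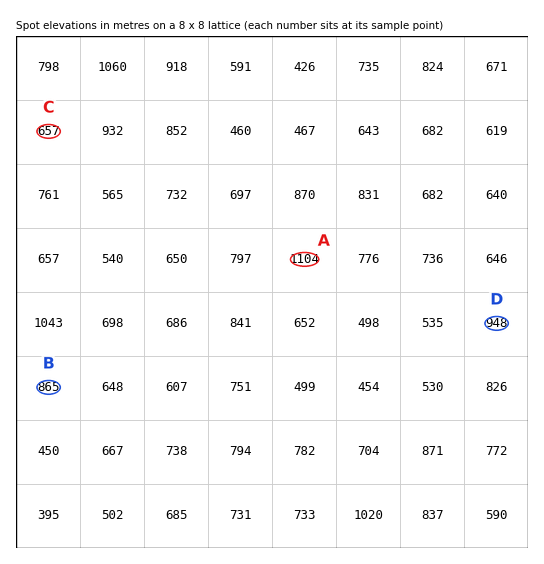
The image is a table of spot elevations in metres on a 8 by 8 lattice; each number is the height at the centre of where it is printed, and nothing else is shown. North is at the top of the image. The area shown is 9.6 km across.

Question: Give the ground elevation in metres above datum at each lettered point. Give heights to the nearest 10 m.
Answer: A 1100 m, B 870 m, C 660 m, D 950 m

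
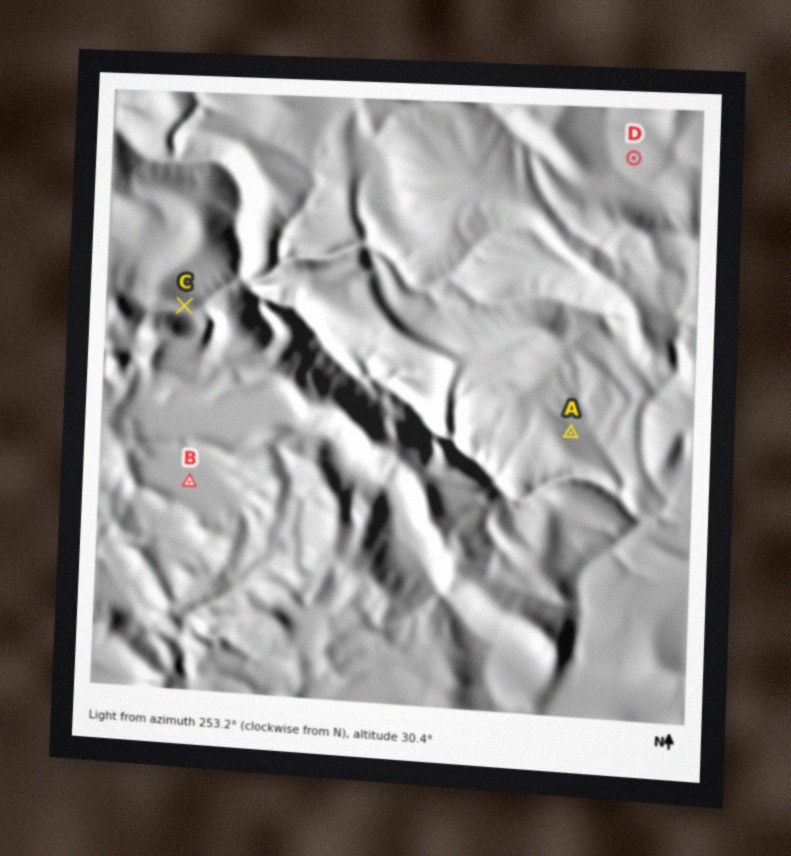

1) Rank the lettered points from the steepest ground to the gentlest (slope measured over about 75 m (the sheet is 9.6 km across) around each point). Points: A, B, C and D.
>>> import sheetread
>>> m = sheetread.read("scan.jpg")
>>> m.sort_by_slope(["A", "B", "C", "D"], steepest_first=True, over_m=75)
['C', 'A', 'D', 'B']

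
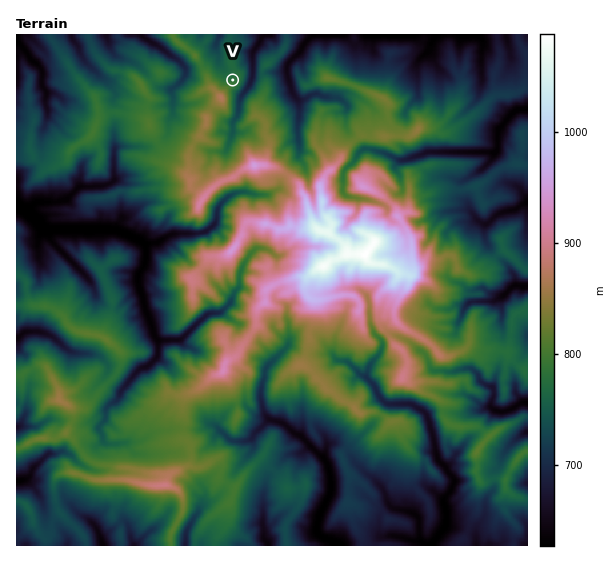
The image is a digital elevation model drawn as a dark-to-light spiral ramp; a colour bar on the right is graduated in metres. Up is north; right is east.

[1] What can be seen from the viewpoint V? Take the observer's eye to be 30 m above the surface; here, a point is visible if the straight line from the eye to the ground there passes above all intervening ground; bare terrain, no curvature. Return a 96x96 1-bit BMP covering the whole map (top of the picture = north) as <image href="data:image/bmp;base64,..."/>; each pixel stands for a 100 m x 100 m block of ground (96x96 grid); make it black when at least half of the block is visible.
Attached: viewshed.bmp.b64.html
<image width="96" height="96" href="data:image/bmp;base64,Qk2+BAAAAAAAAD4AAAAoAAAAYAAAAGAAAAABAAEAAAAAAIAEAAATCwAAEwsAAAIAAAAAAAAA////AAAAAAAAAAAAAAAAAAAAAAAAAAAAAAAAAAAAAAAAAAAAAAAAAAAAAAAAAAAAAAAAAAAAAAAAAAAAAAAAAAAAAAAAAAAAAAAAAAAAAAAAAAAAAAAAAAAAAAAAAAAAAAAAAAAAAAAAAAAAAAAAAAAAAAAAAAAAAAAAAAAAAAAAAAAAAAAAAAAAAAAAAAAAAAAAAAAAAAAAAAAAAAAAAAAAAAAAAAAAAAAAAAAAAAAAAAAAAAAAAAAAAAAAAAAAAAAAAAAAAAAAAAAAAAAAAAAAAAAAAAAAAAAAAAAAAAAAAAAAAAAAAAAAAAAAAAAAAAAAAAAAAAAAAAAAAAAAAAAAAAAAAAAAAAAAAAAAAAAAAAAAAAAAAAAAAAAAAAAAAAAAAAAAAAAAAAAAAAAAAAAAAAAAAAAAAAAAAAAAAAAAAAAAAAAAAAAAAAAAAAAAAAAAAAAAAAAAAAAAAAAAAAAAAAAAAAAAAAAAAAAAAAAAAAAAAAAAAAAAAAAAAAAAAAAAAAAAAAAAAAAAAAAAAAAAAAAAAAAAAAAAAAAAAAAAAAAAAAAAAAAAAAAAAAAAAAAAAAAAAAAAAAAAAAAAAAAAAAAAAAAAAAAAAAAAAAAAAAAAAAAAAAAAAAAAAAAAAAAAAAAAAAAAAAAAAAAAAAAAAAAAAAAAAAAAAAAAAAAAAAAAAAAAAAAAAAAAAAAAAAAAAAAAAAAAAAAAAAAAAAAAAAAAAAAAAAAAAAAAAAAAAAAAAAAAAAAAAAAAAAAAAAAAAAAAAAAAAAAAAAAAAAAAAAAAAAAAAAAAAAAAAAAAAAAAAAAAAAAAAAAAAAAAAAAAAAAAAAAAAAAAAAAAwAAAAAAAAAAAAAAAwAAAAAAAAAAAAAAAAAAAAAAAAAAAAAAAAEAAAAAAAAAAAAAAAGAAAAAAAAAAAAAAADAAAAAAAAAAAAAAAHwAAAAAAAAAAAAH4PgAAAAAAAAAAAAH4EAAAAAAAAAAAAAH4AAAAAAAAAAAAAAHwAAAAAAAAAAAAAAGgAAAAAAAAAAAAAAGwAAAAAAAAAAAAAAGwAAAAAAAAAAAAAANgAAAAAAAAAAACAANgIAAAAAAAAAABgAcwYAAAAAAAAAAB4AQwcAAAAAAAAAAA8AA4FAAAAAAAAAAA//AcGAAAAAAAAAAAf8AeAAAAAAAAAAAAP8A/AAAAAAAAAAAAP8AvAAAAAAAAAAAAPwBIAAAAAAAAAAAAPABIJhAAAAAAAAAAIADIbngAAAAAAAAAEABofowAAAAAAAAAGABodwQAAAAAAAAAHgBgcwAAAAAAAAAAP4AgcwAAAAAAAAAAPwA8fwAAAAAAAAAAbwAn/gAAAAAAAAAA54AH/AAAAAAAAAAB44AD8AAAAAAAAAAD84HzgAAAAAAAAAAD8YH4AAAAAAAAAAAD+YLwAAAAAAAAAAAH8cLwAAAAAAAAAAAP8cLgAAAAAAAAAAAf+cDgAAAAAAAAAAAP4fBgAAAAAAAAAAAOfdgAAAAAAAAAAAD3f9gAAAAAAAAAAAGTOZgAAAAAAA="/>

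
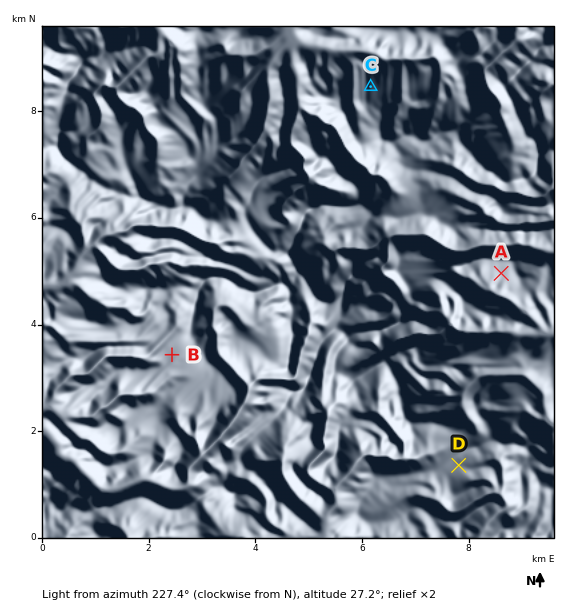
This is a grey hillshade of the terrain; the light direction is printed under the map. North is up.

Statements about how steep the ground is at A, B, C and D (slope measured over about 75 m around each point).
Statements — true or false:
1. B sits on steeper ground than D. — false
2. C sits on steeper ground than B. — true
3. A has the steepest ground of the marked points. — true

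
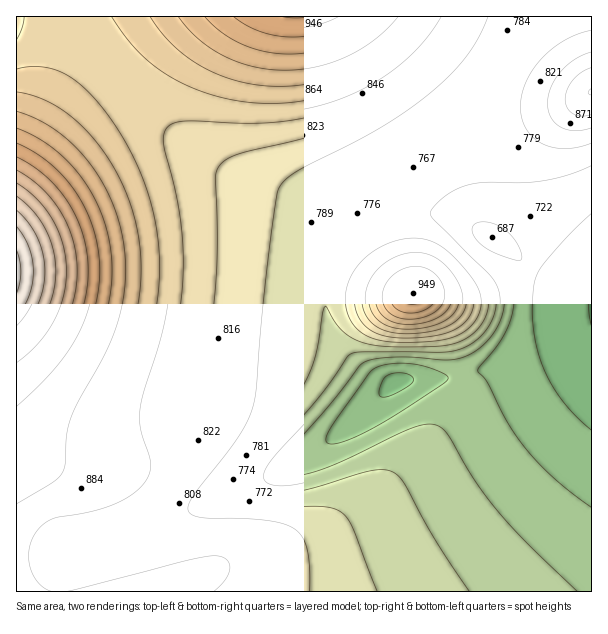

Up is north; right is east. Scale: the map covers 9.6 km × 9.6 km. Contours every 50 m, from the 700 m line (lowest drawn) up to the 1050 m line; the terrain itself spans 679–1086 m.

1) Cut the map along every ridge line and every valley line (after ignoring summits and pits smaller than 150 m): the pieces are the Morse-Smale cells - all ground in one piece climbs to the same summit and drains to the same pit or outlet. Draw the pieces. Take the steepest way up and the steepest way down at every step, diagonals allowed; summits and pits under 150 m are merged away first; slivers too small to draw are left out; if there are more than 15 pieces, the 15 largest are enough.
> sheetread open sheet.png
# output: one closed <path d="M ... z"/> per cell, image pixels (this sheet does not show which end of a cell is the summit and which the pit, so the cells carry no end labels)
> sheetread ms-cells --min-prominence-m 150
<path d="M534 16l-518 1 1 575 575-1 0-256-71 20-57 21-23 3-31 0-26 5-19-12-23-24-12-21-5-18 1-24 11-25 19-22 28-18 27-8 23 0 24 6 24 14 2-1-8-12-2-22-6-20-2-33 27-63 17-28 25-35z"/><path d="M434 212l-30 2-29 10-19 14-12 11-14 26-5 18 0 16 5 18 12 21 23 24 19 12 26-5 46-1 20-5 27-12 60-17 29-11-1-44-28-6-21-7-9-5-26-24-28-18-21-11z"/><path d="M591 16l-56 1-25 36-17 28-27 63 0 26 14 57 9 9 18 11 26 24 30 12 27 6 2-1z"/>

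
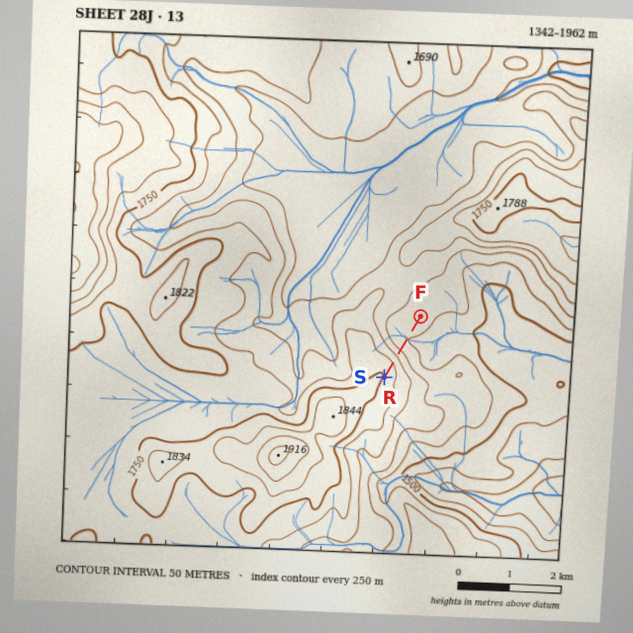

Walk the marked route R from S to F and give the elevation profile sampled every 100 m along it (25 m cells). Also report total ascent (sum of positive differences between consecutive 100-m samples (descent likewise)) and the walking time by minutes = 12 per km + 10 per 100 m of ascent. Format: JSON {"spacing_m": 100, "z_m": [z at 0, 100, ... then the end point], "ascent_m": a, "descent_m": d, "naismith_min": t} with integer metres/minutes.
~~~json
{"spacing_m": 100, "z_m": [1746, 1740, 1726, 1702, 1672, 1635, 1597, 1567, 1553, 1553, 1561, 1568, 1572, 1572, 1572], "ascent_m": 19, "descent_m": 193, "naismith_min": 18}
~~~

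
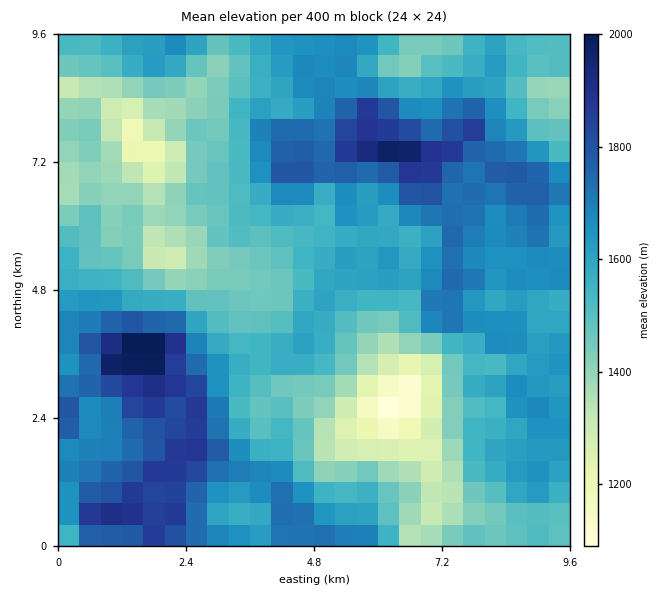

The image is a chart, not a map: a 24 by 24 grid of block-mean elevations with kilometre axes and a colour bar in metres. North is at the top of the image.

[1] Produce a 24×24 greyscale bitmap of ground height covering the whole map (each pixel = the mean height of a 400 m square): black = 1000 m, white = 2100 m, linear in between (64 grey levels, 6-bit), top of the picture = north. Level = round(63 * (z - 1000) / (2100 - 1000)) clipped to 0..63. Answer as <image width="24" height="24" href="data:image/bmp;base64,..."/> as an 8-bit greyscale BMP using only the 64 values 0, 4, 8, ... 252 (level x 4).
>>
<image width="24" height="24" href="data:image/bmp;base64,Qk12BgAAAAAAADYEAAAoAAAAGAAAABgAAAABAAgAAAAAAEACAAATCwAAEwsAAAABAAAAAAAAAAAAAAEBAQACAgIAAwMDAAQEBAAFBQUABgYGAAcHBwAICAgACQkJAAoKCgALCwsADAwMAA0NDQAODg4ADw8PABAQEAAREREAEhISABMTEwAUFBQAFRUVABYWFgAXFxcAGBgYABkZGQAaGhoAGxsbABwcHAAdHR0AHh4eAB8fHwAgICAAISEhACIiIgAjIyMAJCQkACUlJQAmJiYAJycnACgoKAApKSkAKioqACsrKwAsLCwALS0tAC4uLgAvLy8AMDAwADExMQAyMjIAMzMzADQ0NAA1NTUANjY2ADc3NwA4ODgAOTk5ADo6OgA7OzsAPDw8AD09PQA+Pj4APz8/AEBAQABBQUEAQkJCAENDQwBEREQARUVFAEZGRgBHR0cASEhIAElJSQBKSkoAS0tLAExMTABNTU0ATk5OAE9PTwBQUFAAUVFRAFJSUgBTU1MAVFRUAFVVVQBWVlYAV1dXAFhYWABZWVkAWlpaAFtbWwBcXFwAXV1dAF5eXgBfX18AYGBgAGFhYQBiYmIAY2NjAGRkZABlZWUAZmZmAGdnZwBoaGgAaWlpAGpqagBra2sAbGxsAG1tbQBubm4Ab29vAHBwcABxcXEAcnJyAHNzcwB0dHQAdXV1AHZ2dgB3d3cAeHh4AHl5eQB6enoAe3t7AHx8fAB9fX0Afn5+AH9/fwCAgIAAgYGBAIKCggCDg4MAhISEAIWFhQCGhoYAh4eHAIiIiACJiYkAioqKAIuLiwCMjIwAjY2NAI6OjgCPj48AkJCQAJGRkQCSkpIAk5OTAJSUlACVlZUAlpaWAJeXlwCYmJgAmZmZAJqamgCbm5sAnJycAJ2dnQCenp4An5+fAKCgoAChoaEAoqKiAKOjowCkpKQApaWlAKampgCnp6cAqKioAKmpqQCqqqoAq6urAKysrACtra0Arq6uAK+vrwCwsLAAsbGxALKysgCzs7MAtLS0ALW1tQC2trYAt7e3ALi4uAC5ubkAurq6ALu7uwC8vLwAvb29AL6+vgC/v78AwMDAAMHBwQDCwsIAw8PDAMTExADFxcUAxsbGAMfHxwDIyMgAycnJAMrKygDLy8sAzMzMAM3NzQDOzs4Az8/PANDQ0ADR0dEA0tLSANPT0wDU1NQA1dXVANbW1gDX19cA2NjYANnZ2QDa2toA29vbANzc3ADd3d0A3t7eAN/f3wDg4OAA4eHhAOLi4gDj4+MA5OTkAOXl5QDm5uYA5+fnAOjo6ADp6ekA6urqAOvr6wDs7OwA7e3tAO7u7gDv7+8A8PDwAPHx8QDy8vIA8/PzAPT09AD19fUA9vb2APf39wD4+PgA+fn5APr6+gD7+/sA/Pz8AP39/QD+/v4A////AHywtLTEuKicmJCkqKigoIBQVGRwbHB4cJTI0MzEyKiIhIioqJSMjHBYSFRgaHB0dJS0uMjAwKyYkJiolIB8gGxgTExodIiQgKCkrLjIyLyooJyceFxgaFhQRFB4hJCUjJygoKy4yMy0mICAbExEPDw4OFh8iIyQkLCcoLC4wMiohHB8bFA8MCAsQGB8gIiUlLiYoMDIvMikeGxwZFxEJBQcOGB4fJSclKSsvMjQyMCYgHRoaGRUNCAYNGiEjJiQkJSs4ODkxKyUhHyEhHxoUEAwQGh8eIiQlJy00OTkzJyEfHyEjIBsXFBcZHyEmJiMkJyksLisrIh0cHB0iIR0aGR4nKSYmJiIiJCUlISEhHBwbGhogIiAfHx8pKSUiJCIhICAgHhoXGBkaGhseIiIjIyMnKyklJiYmIBwbGRIRFhkaGxwfISMjJSEmKicmJicmHRwYGRMUFhseHB4eHyEiIiAjKygmKCkkGRwYGRYXGRseHyEgHyYkIScpKiomKSolFRgXFxQXGxweIScnISYjJi0uKiopLCwpFRcWEw4TGhweJi0tKywqLTIyKyktLSsmFxkVDAwRGhseJywsKzI1ODczMisrKSUeGRkSCxIXGxofKCsrKTAzMi8qLjEnJBwcFxcREBUWFxkfIyEjKCwyLSYmKiwmHxkYEhQUFxoZFxkcICImJyYnIyEiJiMiHRYWGhsdISQiGxgcICQnJiciGhgdHiEkHx0dHh4gIyMnIhweIiUlJiclHxkZGiAjHx4dA=="/>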